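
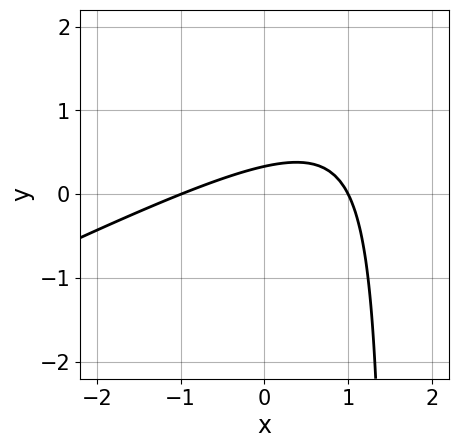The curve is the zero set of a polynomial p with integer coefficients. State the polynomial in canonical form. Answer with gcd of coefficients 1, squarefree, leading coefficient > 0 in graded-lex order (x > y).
x^2 - 2*x*y + 3*y - 1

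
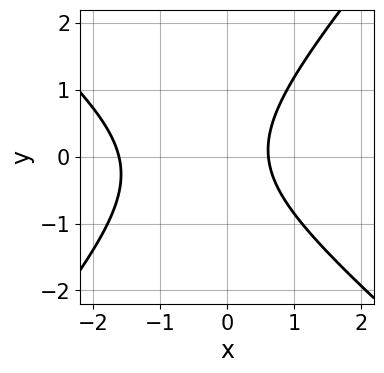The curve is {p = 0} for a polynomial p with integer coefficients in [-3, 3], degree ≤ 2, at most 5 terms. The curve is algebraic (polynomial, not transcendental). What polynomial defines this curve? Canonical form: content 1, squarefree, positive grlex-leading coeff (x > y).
First, the degree is 2 — no degree-1 curve has this shape.
Then, reading off the gridlines: the curve avoids every integer y-axis point in the box.
Finally, assembling these constraints gives the stated polynomial.

3*x^2 + x*y - 3*y^2 + 3*x - 3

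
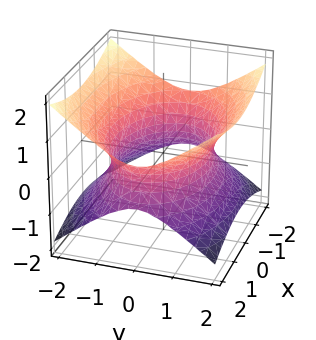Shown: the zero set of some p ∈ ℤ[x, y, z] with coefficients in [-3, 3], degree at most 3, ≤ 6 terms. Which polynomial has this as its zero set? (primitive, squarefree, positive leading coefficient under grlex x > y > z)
(a) The degree is 2 — one connected sheet with a waist; a quadric.
(b) Symmetries: mirror symmetry y ↦ −y ⇒ only even powers of y; the z ↦ −z reflection is a symmetry, so z appears only in even powers; the x ↦ −x reflection is a symmetry, so x appears only in even powers.
(c) Observable constraints: no z-intercept at any integer in the box.
(d) Matching integer coefficients to the picture gives p.

x^2 + 2*y^2 - 3*z^2 - 3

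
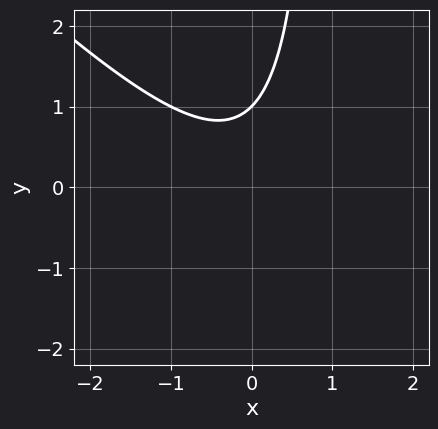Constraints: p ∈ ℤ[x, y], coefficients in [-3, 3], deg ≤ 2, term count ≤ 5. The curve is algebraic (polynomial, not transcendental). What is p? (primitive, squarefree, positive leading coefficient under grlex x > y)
x^2 + x*y - y + 1

First, the degree is 2 — the shape is more complex than any degree-1 curve.
Next, reading off the gridlines: no x-intercept at any integer in the box; it meets the y-axis at y = 1 (among the integer gridlines).
Finally, putting this together gives p.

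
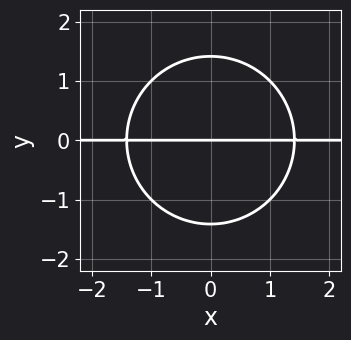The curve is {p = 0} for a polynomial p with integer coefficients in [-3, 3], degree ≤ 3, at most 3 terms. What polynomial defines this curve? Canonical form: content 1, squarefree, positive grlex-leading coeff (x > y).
x^2*y + y^3 - 2*y

First, degree: no degree-2 curve has this shape, so deg p = 3.
Next, symmetries: it's symmetric under x → −x, forcing even powers of x.
Then, observable constraints: it crosses the y-axis at the gridline y = 0; every point of the x-axis in the box is on the curve.
Finally, putting this together gives p.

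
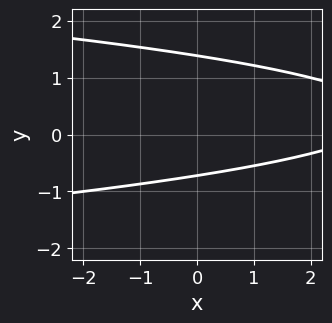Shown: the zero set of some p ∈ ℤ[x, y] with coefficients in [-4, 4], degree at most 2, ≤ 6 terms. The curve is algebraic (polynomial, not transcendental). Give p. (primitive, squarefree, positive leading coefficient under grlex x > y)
3*y^2 + x - 2*y - 3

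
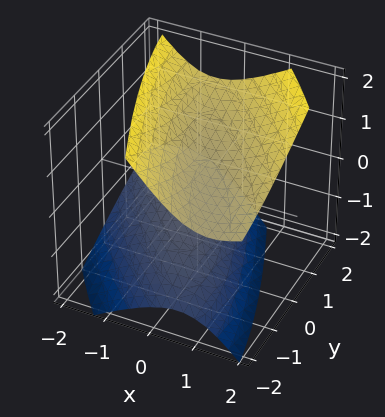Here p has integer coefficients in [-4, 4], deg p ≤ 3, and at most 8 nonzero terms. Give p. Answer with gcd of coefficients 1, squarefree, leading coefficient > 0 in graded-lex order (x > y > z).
3*x^2 + 3*x*y - 2*x*z + y^2 - 3*z^2 + 2

(a) The picture has 2 separate pieces.
(b) deg p = 2.
(c) Against the integer gridlines: it misses every integer gridline on the x-axis; it misses every integer gridline on the y-axis.
(d) Solving for integer coefficients yields p as stated.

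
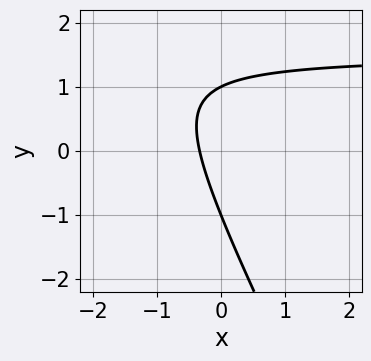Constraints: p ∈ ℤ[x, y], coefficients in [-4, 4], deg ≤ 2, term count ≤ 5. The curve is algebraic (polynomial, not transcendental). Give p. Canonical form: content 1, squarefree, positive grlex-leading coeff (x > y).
deg p = 2. The shape is more complex than any degree-1 curve.
From the axis intercepts and sections: the y-axis gridline crossings are at y ∈ {-1, 1}.
These observations pin down the coefficients.

2*x*y + y^2 - 3*x - 1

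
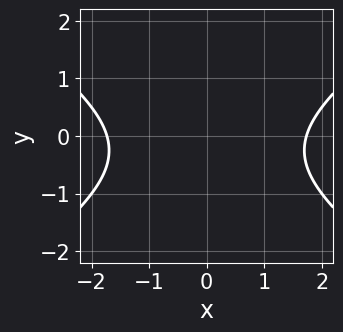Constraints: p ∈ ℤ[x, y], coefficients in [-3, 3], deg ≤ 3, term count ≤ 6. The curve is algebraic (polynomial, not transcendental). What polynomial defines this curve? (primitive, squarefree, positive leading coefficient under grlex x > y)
deg p = 2.
Symmetries: it's symmetric under x → −x, forcing even powers of x.
Against the integer gridlines: it misses every integer gridline on the y-axis.
The integer polynomial consistent with all of this is the stated p.

x^2 - 2*y^2 - y - 3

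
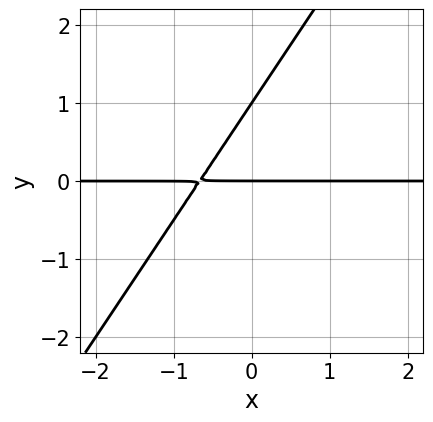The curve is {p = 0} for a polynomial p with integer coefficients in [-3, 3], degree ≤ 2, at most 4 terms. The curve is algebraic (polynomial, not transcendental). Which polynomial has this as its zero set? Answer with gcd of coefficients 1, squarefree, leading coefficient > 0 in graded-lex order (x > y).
3*x*y - 2*y^2 + 2*y

1. The degree is 2 — a generic line meets the curve in up to 2 points.
2. Reading off the gridlines: the y-axis gridline crossings are at y ∈ {0, 1}; the visible x-axis segment lies entirely on the curve.
3. Together with the visible shape, these determine p as stated.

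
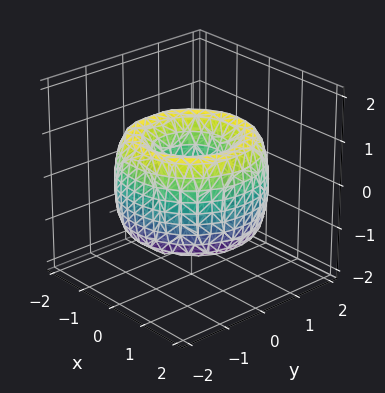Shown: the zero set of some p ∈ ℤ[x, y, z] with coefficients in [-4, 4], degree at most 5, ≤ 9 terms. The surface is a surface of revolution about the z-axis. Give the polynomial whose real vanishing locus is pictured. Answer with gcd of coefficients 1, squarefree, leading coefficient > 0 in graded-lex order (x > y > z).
x^4 + 2*x^2*y^2 + y^4 - 3*x^2 - 3*y^2 + z^2 + 1

(a) deg p = 4. No degree-3 surface has this shape.
(b) Symmetries: the surface is invariant under rotation about z: p = q(x² + y², z).
(c) From the visible intercepts: a circular section at z = 1 has radius exactly 1; it misses every integer gridline on the z-axis.
(d) Together with the visible shape, these determine p as stated.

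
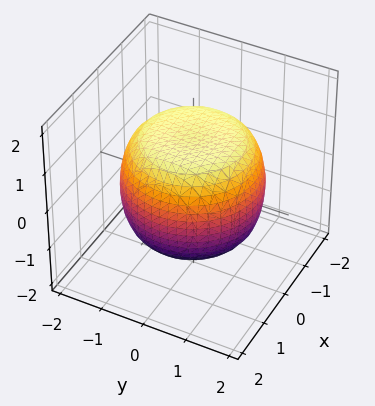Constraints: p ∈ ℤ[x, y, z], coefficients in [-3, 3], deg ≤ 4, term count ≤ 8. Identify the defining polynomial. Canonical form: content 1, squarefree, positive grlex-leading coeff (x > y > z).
x^4 + 2*x^2*y^2 + y^4 - x^2 - y^2 + 2*z^2 - 3

1. The degree is 4 — a generic line meets the surface in up to 4 points.
2. Symmetry: every cross-section ⟂ z is a circle, so x, y appear only via x² + y².
3. From the visible intercepts: a circular section at z = 1 has radius between 1 and 2.
4. Putting this together gives p.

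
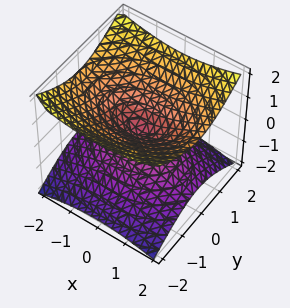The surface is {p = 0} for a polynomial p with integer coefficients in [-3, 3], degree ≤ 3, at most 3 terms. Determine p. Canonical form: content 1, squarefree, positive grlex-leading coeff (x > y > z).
(a) Degree: a double cone through the origin; a quadric, so deg p = 2.
(b) Symmetries: the y ↦ −y reflection is a symmetry, so y appears only in even powers; mirror symmetry x ↦ −x ⇒ only even powers of x; the z ↦ −z reflection is a symmetry, so z appears only in even powers.
(c) Observable constraints: one x-axis crossing is at x = 0; it crosses the y-axis at the gridline y = 0; one z-axis crossing is at z = 0.
(d) These observations pin down the coefficients.

x^2 + 2*y^2 - 3*z^2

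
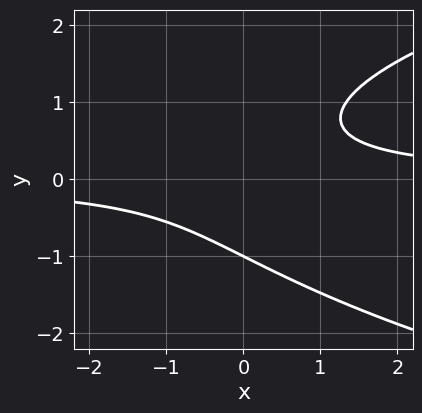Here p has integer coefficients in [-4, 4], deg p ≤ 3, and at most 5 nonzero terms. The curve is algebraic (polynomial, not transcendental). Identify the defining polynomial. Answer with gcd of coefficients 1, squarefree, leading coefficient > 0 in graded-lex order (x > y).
2*y^3 - 3*x*y + 2

deg p = 3. The shape is more complex than any degree-2 curve.
Against the integer gridlines: no x-intercept at any integer in the box; one y-axis crossing is at y = -1.
Solving for integer coefficients yields p as stated.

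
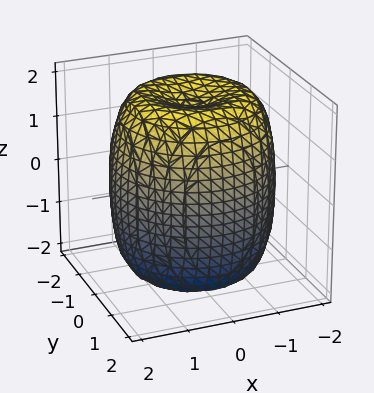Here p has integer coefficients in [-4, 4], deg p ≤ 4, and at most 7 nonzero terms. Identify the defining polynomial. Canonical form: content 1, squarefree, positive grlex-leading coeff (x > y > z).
First, degree: no degree-3 surface has this shape, so deg p = 4.
Next, symmetries: the z-axis is an axis of rotation, so x and y enter only as x² + y².
Next, checking where it meets the axes: a circular section at z = 2 has radius exactly 1.
Finally, together with the visible shape, these determine p as stated.

x^4 + 2*x^2*y^2 + y^4 - 2*x^2 - 2*y^2 + z^2 - 3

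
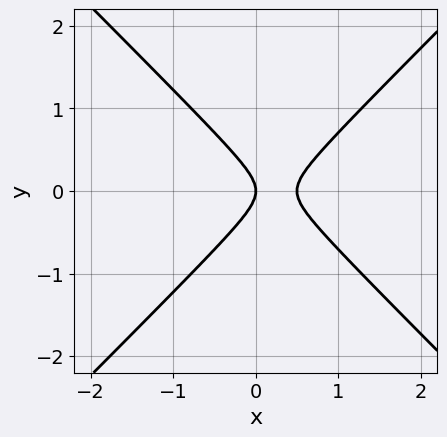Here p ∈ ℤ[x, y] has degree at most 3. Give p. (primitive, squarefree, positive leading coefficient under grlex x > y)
2*x^2 - 2*y^2 - x

The degree is 2 — no degree-1 curve has this shape.
Symmetries: it's symmetric under y → −y, forcing even powers of y.
Reading off the gridlines: one y-axis crossing is at y = 0; one x-axis crossing is at x = 0.
Putting this together gives p.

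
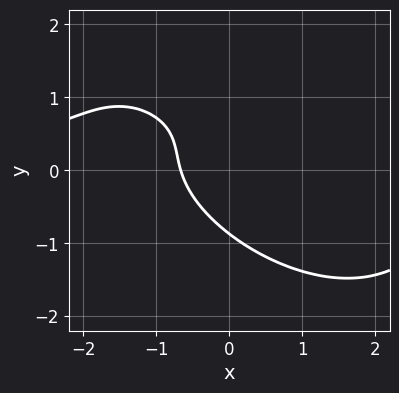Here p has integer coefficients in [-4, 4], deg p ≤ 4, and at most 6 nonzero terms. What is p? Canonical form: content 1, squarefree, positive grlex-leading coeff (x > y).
First, deg p = 3. No degree-2 curve has this shape.
Finally, matching integer coefficients to the picture gives p.

2*x^2*y + 3*x*y^2 + 3*y^3 + 3*x + 2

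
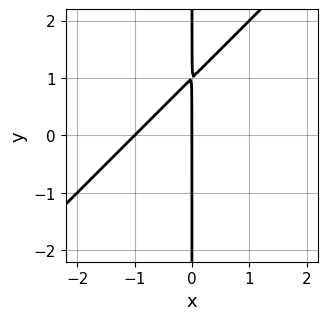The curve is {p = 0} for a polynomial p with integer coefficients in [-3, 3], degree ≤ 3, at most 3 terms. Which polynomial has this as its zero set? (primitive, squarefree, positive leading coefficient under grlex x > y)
1. Degree: no degree-1 curve has this shape, so deg p = 2.
2. Observable constraints: every point of the y-axis in the box is on the curve; among the integer gridlines, it crosses the x-axis at x ∈ {-1, 0}.
3. Putting this together gives p.

x^2 - x*y + x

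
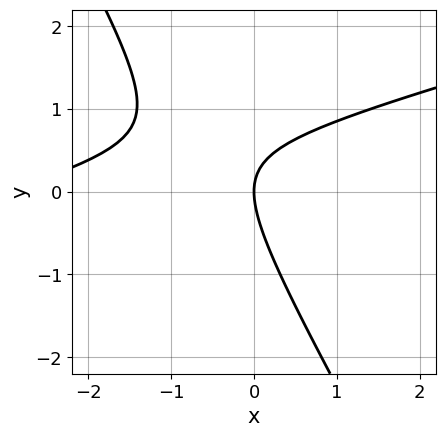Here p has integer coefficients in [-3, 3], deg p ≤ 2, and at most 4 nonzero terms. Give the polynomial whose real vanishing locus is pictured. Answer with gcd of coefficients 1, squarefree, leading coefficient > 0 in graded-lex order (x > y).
(a) deg p = 2.
(b) Checking where it meets the axes: it meets the x-axis at x = 0 (among the integer gridlines); it crosses the y-axis at the gridline y = 0.
(c) These observations pin down the coefficients.

x^2 - 3*x*y - 2*y^2 + 3*x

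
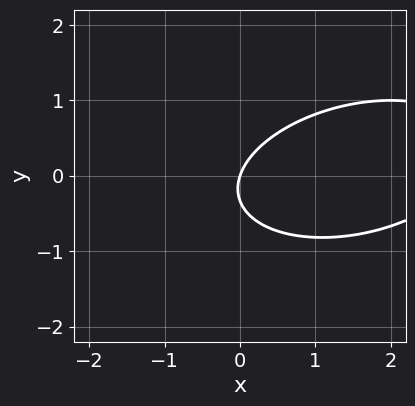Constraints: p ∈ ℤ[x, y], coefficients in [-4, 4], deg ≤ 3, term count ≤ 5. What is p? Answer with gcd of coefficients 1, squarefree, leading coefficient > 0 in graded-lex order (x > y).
The degree is 2 — a generic line meets the curve in up to 2 points.
Reading off the gridlines: it meets the x-axis at x = 0 (among the integer gridlines); one y-axis crossing is at y = 0.
Together with the visible shape, these determine p as stated.

x^2 - x*y + 3*y^2 - 3*x + y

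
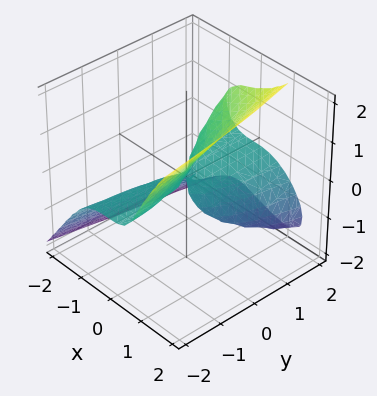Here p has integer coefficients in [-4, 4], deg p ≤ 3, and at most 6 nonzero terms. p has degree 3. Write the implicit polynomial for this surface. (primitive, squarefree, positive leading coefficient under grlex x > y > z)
Degree: the shape is more complex than any degree-2 surface, so deg p = 3.
From the visible intercepts: the visible y-axis segment lies entirely on the surface; it crosses the x-axis at the gridline x = 0; one z-axis crossing is at z = 0.
Together with the visible shape, these determine p as stated.

2*x^3 + x^2*z - 2*z^3 + 2*x*z + 2*y*z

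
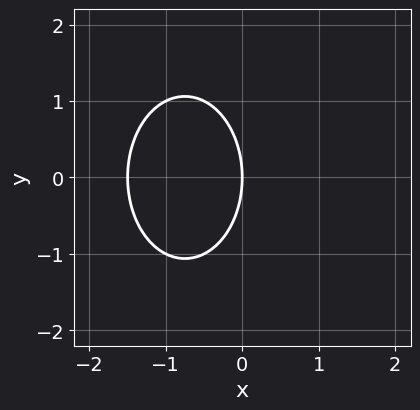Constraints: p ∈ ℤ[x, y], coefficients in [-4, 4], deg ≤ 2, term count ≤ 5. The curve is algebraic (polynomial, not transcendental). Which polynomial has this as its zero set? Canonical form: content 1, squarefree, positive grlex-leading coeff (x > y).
2*x^2 + y^2 + 3*x

First, degree: the shape is more complex than any degree-1 curve, so deg p = 2.
Next, symmetries: mirror symmetry y ↦ −y ⇒ only even powers of y.
Next, from the visible intercepts: it meets the x-axis at x = 0 (among the integer gridlines); it meets the y-axis at y = 0 (among the integer gridlines).
Finally, assembling these constraints gives the stated polynomial.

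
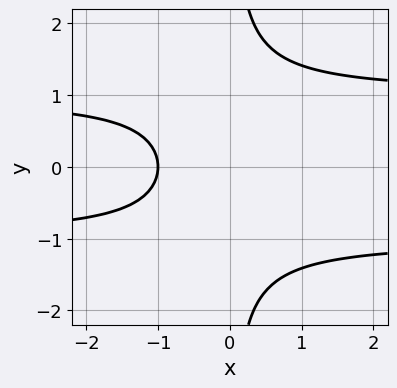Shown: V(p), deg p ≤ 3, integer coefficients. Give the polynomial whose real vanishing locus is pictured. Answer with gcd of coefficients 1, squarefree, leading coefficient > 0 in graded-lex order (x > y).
(a) Degree: the shape is more complex than any degree-2 curve, so deg p = 3.
(b) Symmetries: it's symmetric under y → −y, forcing even powers of y.
(c) Observable constraints: it meets the x-axis at x = -1 (among the integer gridlines); it misses every integer gridline on the y-axis.
(d) Putting this together gives p.

x*y^2 - x - 1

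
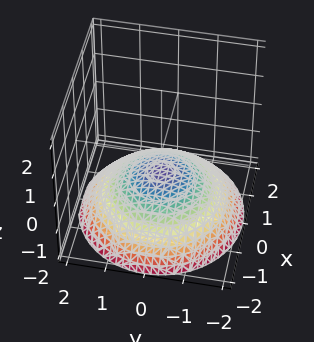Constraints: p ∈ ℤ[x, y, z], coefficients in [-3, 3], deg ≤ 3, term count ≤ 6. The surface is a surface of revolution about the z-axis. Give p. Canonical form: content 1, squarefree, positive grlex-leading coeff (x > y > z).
x^2 + y^2 + 3*z + 2

1. deg p = 2. A generic line meets the surface in up to 2 points.
2. Symmetries: rotational symmetry about the z-axis ⇒ p depends on x, y only through x² + y².
3. Reading off the gridlines: it misses every integer gridline on the y-axis; a circular section at z = -1 has radius exactly 1; the surface avoids every integer x-axis point in the box.
4. Matching integer coefficients to the picture gives p.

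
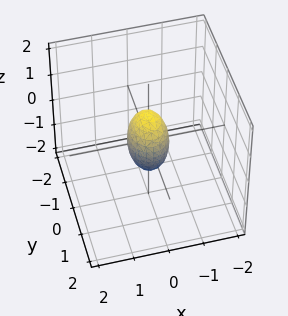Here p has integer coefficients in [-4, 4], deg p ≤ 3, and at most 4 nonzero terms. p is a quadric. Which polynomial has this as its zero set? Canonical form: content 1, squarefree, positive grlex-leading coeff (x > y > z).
The degree is 2 — a closed, bounded, convex surface; a quadric.
Symmetries: mirror symmetry z ↦ −z ⇒ only even powers of z; mirror symmetry y ↦ −y ⇒ only even powers of y; the x ↦ −x reflection is a symmetry, so x appears only in even powers.
From the visible intercepts: among the integer gridlines, it crosses the z-axis at z ∈ {-1, 1}.
Assembling these constraints gives the stated polynomial.

3*x^2 + 2*y^2 + z^2 - 1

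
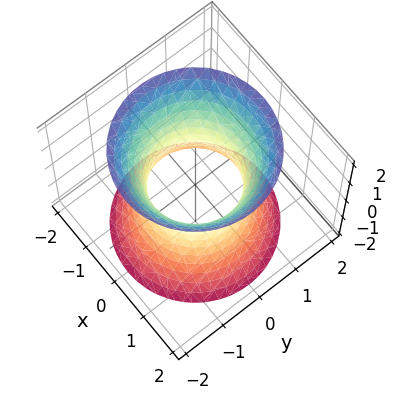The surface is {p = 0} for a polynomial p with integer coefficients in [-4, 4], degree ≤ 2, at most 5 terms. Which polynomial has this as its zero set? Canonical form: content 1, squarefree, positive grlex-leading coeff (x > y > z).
First, the degree is 2 — one connected sheet with a waist; a quadric.
Next, symmetries: every cross-section ⟂ z is a circle, so x, y appear only via x² + y²; mirror symmetry z ↦ −z ⇒ only even powers of z.
Then, reading off the gridlines: the x-axis gridline crossings are at x ∈ {-1, 1}; it misses every integer gridline on the z-axis; the y-axis gridline crossings are at y ∈ {-1, 1}; a circular section at z = -2 has radius between 1 and 2.
Finally, together with the visible shape, these determine p as stated.

2*x^2 + 2*y^2 - z^2 - 2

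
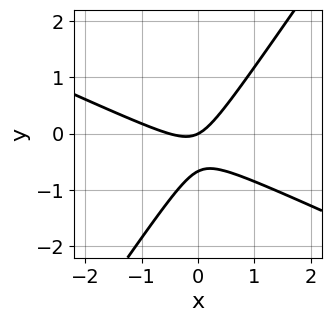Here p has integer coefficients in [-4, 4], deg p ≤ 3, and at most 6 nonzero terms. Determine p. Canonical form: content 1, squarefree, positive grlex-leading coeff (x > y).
2*x^2 + 3*x*y - 3*y^2 + x - 2*y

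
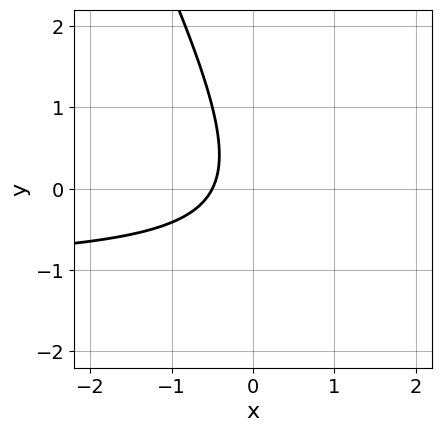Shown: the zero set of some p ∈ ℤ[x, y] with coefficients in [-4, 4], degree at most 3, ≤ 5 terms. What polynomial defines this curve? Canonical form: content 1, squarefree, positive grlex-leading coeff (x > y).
2*x*y + y^2 + 2*x + 1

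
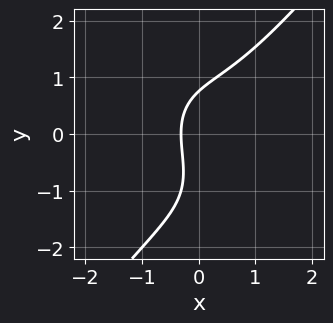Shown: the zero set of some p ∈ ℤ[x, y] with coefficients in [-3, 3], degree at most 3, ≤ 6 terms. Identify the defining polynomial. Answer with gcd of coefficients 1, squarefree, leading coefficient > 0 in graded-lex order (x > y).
2*x^3 - y^3 - y^2 + 3*x + 1

(a) Degree: a generic line meets the curve in up to 3 points, so deg p = 3.
(b) The integer polynomial consistent with all of this is the stated p.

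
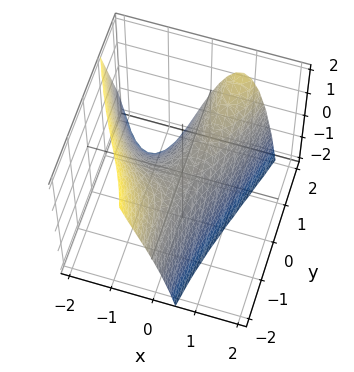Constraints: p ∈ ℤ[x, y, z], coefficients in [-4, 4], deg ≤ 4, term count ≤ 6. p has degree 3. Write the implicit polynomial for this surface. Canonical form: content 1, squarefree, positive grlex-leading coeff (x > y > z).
2*x^3 + 2*x^2 - 3*x*y + 2*z

(a) deg p = 3.
(b) Against the integer gridlines: every point of the y-axis in the box is on the surface; the x-axis gridline crossings are at x ∈ {-1, 0}; one z-axis crossing is at z = 0.
(c) Fitting integer coefficients to these (and the overall shape) gives p.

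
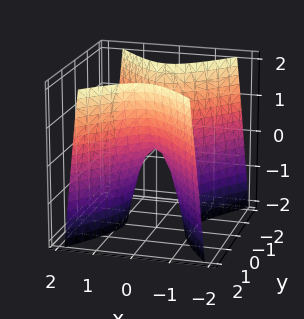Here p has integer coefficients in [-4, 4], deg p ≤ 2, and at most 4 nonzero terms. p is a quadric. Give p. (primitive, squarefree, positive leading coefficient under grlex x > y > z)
3*x^2 - 2*y^2 + z

1. deg p = 2.
2. Symmetries: it's symmetric under x → −x, forcing even powers of x; mirror symmetry y ↦ −y ⇒ only even powers of y.
3. Reading off the gridlines: it meets the z-axis at z = 0 (among the integer gridlines); it crosses the y-axis at the gridline y = 0.
4. Together with the visible shape, these determine p as stated.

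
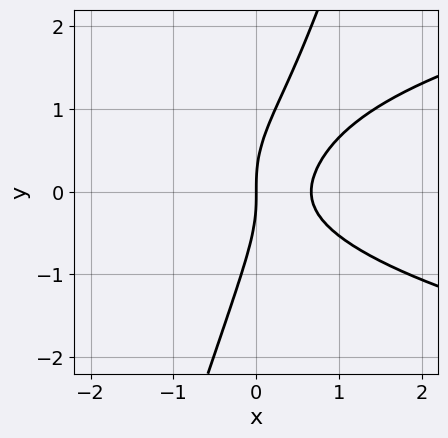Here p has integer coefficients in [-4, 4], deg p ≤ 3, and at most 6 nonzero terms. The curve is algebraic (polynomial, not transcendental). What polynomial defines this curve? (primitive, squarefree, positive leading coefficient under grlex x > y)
3*x*y^2 - y^3 - 3*x^2 + 2*x

1. Degree: a generic line meets the curve in up to 3 points, so deg p = 3.
2. Reading off the gridlines: it crosses the y-axis at the gridline y = 0; it meets the x-axis at x = 0 (among the integer gridlines).
3. Fitting integer coefficients to these (and the overall shape) gives p.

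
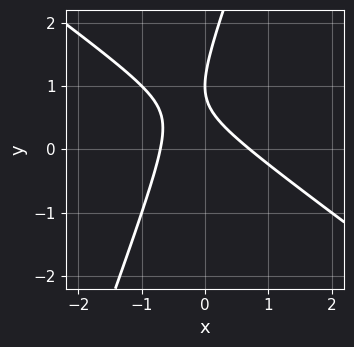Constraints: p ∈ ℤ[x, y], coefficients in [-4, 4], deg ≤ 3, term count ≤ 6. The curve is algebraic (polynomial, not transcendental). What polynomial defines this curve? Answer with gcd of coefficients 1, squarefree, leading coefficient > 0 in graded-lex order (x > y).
(a) deg p = 2.
(b) Checking where it meets the axes: it crosses the y-axis at the gridline y = 1.
(c) Together with the visible shape, these determine p as stated.

2*x^2 + 2*x*y - y^2 + 2*y - 1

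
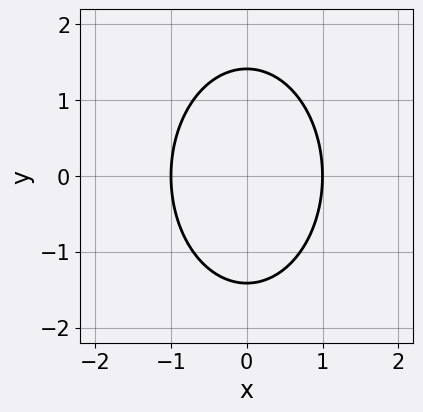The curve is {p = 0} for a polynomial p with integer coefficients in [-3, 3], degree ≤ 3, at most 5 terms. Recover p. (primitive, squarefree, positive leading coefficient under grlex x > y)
First, deg p = 2. The shape is more complex than any degree-1 curve.
Then, symmetries: mirror symmetry x ↦ −x ⇒ only even powers of x; it's symmetric under y → −y, forcing even powers of y.
Next, from the axis intercepts and sections: among the integer gridlines, it crosses the x-axis at x ∈ {-1, 1}.
Finally, assembling these constraints gives the stated polynomial.

2*x^2 + y^2 - 2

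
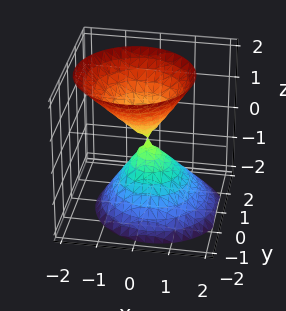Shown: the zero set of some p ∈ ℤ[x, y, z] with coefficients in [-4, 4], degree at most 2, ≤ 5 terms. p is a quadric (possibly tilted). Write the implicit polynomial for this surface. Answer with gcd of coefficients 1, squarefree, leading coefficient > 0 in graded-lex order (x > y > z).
3*x^2 + x*z + 3*y^2 - 2*z^2

(a) There are 2 components. They look like related sheets of one shape, so recover p as a whole.
(b) The degree is 2 — the shape is more complex than any degree-1 surface.
(c) Observable constraints: one x-axis crossing is at x = 0; it crosses the y-axis at the gridline y = 0.
(d) These observations pin down the coefficients.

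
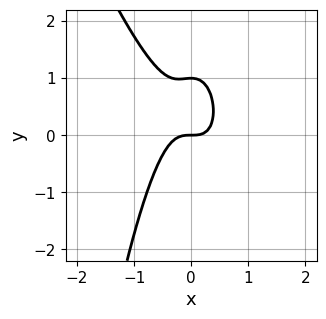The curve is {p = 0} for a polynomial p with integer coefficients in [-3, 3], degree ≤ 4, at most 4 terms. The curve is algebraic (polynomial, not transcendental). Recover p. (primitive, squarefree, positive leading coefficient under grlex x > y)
deg p = 3. No degree-2 curve has this shape.
Checking where it meets the axes: it crosses the x-axis at the gridline x = 0; among the integer gridlines, it crosses the y-axis at y ∈ {0, 1}.
Assembling these constraints gives the stated polynomial.

3*x^3 + x^2*y + y^2 - y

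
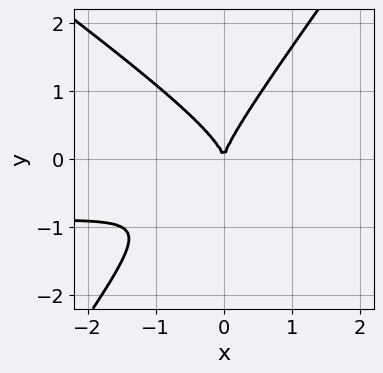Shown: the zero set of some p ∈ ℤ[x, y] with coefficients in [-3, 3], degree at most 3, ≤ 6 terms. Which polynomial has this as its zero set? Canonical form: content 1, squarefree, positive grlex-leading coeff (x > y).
Degree: a generic line meets the curve in up to 3 points, so deg p = 3.
Reading off the gridlines: it crosses the y-axis at the gridline y = 0; it crosses the x-axis at the gridline x = 0.
These observations pin down the coefficients.

3*x^2*y + 2*x*y^2 - 3*y^3 + 3*x^2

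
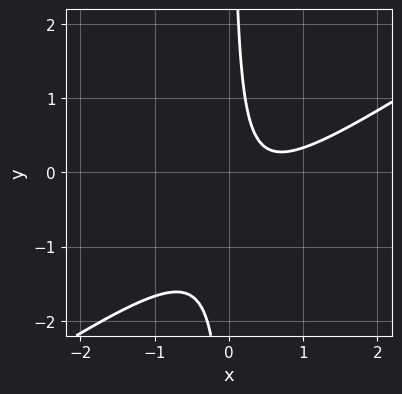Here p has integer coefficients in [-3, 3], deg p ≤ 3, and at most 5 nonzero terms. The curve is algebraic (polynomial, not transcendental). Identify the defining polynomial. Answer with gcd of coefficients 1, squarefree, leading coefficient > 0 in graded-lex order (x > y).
2*x^2 - 3*x*y - 2*x + 1

1. deg p = 2. A generic line meets the curve in up to 2 points.
2. Reading off the gridlines: it misses every integer gridline on the x-axis; the curve avoids every integer y-axis point in the box.
3. These observations pin down the coefficients.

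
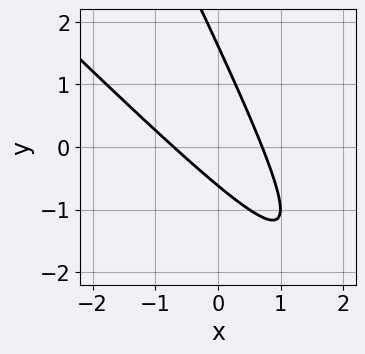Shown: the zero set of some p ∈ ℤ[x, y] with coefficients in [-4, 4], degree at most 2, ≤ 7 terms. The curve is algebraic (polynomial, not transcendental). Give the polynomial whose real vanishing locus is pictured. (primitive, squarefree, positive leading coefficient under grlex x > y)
2*x^2 + 3*x*y + y^2 - y - 1

(a) Degree: a generic line meets the curve in up to 2 points, so deg p = 2.
(b) The integer polynomial consistent with all of this is the stated p.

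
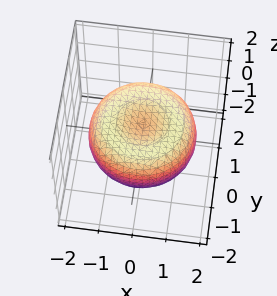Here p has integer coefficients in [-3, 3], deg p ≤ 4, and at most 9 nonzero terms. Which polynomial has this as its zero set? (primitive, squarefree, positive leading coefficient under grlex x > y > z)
x^4 + 2*x^2*y^2 + y^4 - 2*x^2 - 2*y^2 + 3*z^2 - 1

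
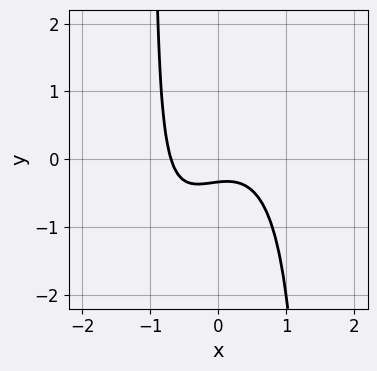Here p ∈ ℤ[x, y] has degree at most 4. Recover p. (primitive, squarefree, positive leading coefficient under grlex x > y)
3*x^3 - 2*x^2*y + x*y + 3*y + 1

1. The degree is 3 — a generic line meets the curve in up to 3 points.
2. Solving for integer coefficients yields p as stated.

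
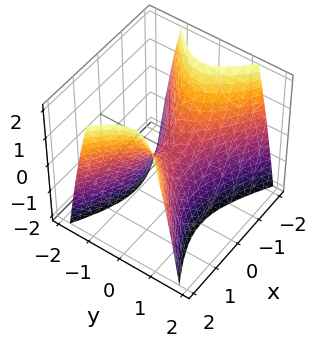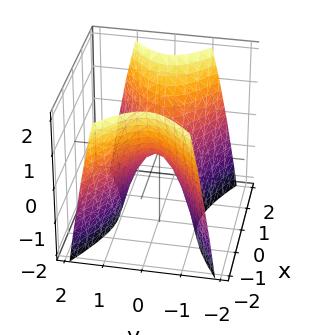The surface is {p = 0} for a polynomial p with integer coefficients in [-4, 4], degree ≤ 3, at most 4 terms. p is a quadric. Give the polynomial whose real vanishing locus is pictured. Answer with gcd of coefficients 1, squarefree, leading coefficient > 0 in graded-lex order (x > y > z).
x^2 - 2*y^2 - z

(a) deg p = 2.
(b) Symmetries: mirror symmetry x ↦ −x ⇒ only even powers of x; the y ↦ −y reflection is a symmetry, so y appears only in even powers.
(c) From the visible intercepts: it meets the x-axis at x = 0 (among the integer gridlines); it meets the y-axis at y = 0 (among the integer gridlines); it meets the z-axis at z = 0 (among the integer gridlines).
(d) Assembling these constraints gives the stated polynomial.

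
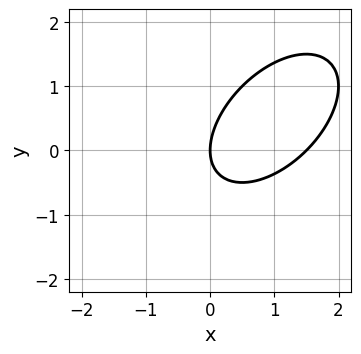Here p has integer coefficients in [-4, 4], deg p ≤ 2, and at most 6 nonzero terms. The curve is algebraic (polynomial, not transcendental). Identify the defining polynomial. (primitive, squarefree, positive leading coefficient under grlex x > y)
2*x^2 - 2*x*y + 2*y^2 - 3*x

First, degree: a generic line meets the curve in up to 2 points, so deg p = 2.
Next, against the integer gridlines: it crosses the y-axis at the gridline y = 0; one x-axis crossing is at x = 0.
Finally, solving for integer coefficients yields p as stated.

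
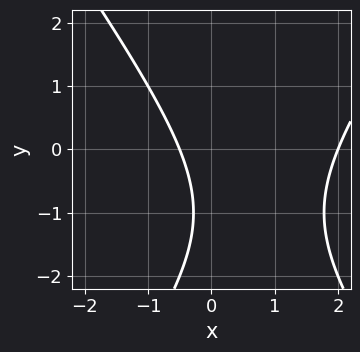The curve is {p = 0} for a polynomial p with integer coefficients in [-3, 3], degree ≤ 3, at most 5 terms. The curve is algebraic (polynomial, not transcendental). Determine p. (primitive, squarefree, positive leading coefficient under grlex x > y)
First, the degree is 2 — the shape is more complex than any degree-1 curve.
Next, checking where it meets the axes: it crosses the x-axis at the gridline x = 2; no y-intercept at any integer in the box.
Finally, assembling these constraints gives the stated polynomial.

2*x^2 - y^2 - 3*x - 2*y - 2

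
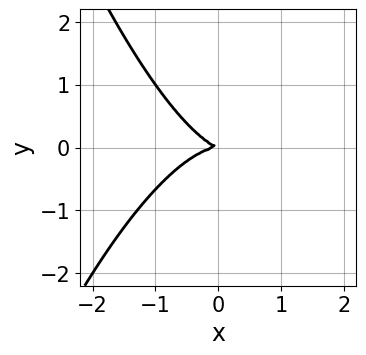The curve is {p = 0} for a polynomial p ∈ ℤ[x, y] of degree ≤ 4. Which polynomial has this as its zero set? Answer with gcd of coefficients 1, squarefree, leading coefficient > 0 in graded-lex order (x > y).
1. The degree is 3 — a generic line meets the curve in up to 3 points.
2. Against the integer gridlines: it meets the x-axis at x = 0 (among the integer gridlines); one y-axis crossing is at y = 0.
3. The integer polynomial consistent with all of this is the stated p.

2*x^3 + x*y + 3*y^2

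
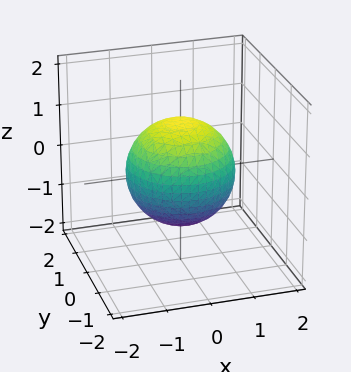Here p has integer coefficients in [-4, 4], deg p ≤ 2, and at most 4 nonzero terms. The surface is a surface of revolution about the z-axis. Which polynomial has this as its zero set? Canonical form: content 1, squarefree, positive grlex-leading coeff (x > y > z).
2*x^2 + 2*y^2 + 2*z^2 - 3

Degree: a generic line meets the surface in up to 2 points, so deg p = 2.
By symmetry, every cross-section ⟂ z is a circle, so x, y appear only via x² + y².
Reading off the gridlines: a circular section at z = 0 has radius between 1 and 2.
The integer polynomial consistent with all of this is the stated p.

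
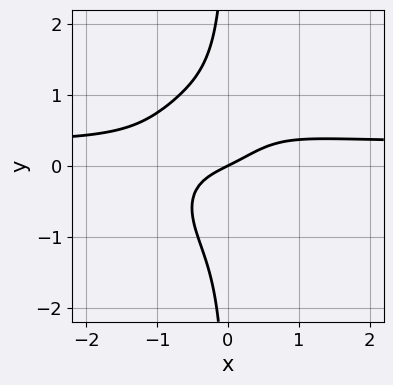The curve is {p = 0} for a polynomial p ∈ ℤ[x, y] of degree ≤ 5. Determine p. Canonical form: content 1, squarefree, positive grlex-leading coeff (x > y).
3*x^3*y + 3*x*y^3 - x^3 - x + 2*y

The degree is 4 — a generic line meets the curve in up to 4 points.
From the visible intercepts: it meets the x-axis at x = 0 (among the integer gridlines); one y-axis crossing is at y = 0.
Together with the visible shape, these determine p as stated.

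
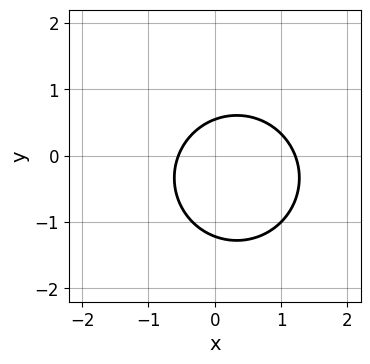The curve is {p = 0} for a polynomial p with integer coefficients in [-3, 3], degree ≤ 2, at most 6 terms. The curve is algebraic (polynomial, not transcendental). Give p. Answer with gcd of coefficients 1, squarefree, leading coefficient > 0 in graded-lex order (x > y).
First, the degree is 2 — a generic line meets the curve in up to 2 points.
Finally, matching integer coefficients to the picture gives p.

3*x^2 + 3*y^2 - 2*x + 2*y - 2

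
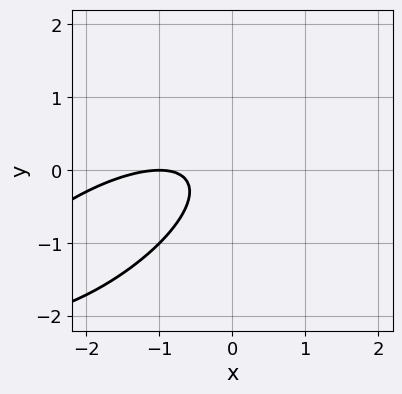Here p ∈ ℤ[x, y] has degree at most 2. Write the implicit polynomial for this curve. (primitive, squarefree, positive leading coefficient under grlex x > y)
deg p = 2.
Observable constraints: no y-intercept at any integer in the box; it crosses the x-axis at the gridline x = -1.
Solving for integer coefficients yields p as stated.

x^2 - 2*x*y + 2*y^2 + 2*x + 1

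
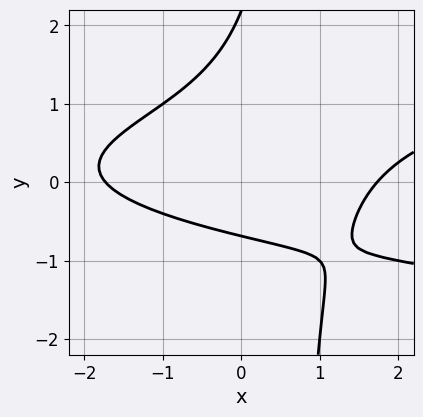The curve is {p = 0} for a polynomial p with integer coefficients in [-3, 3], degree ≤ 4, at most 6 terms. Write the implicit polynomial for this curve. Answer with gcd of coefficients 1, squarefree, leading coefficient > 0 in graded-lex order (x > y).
3*x*y^2 - x^2 - 2*y^2 + 3*y + 3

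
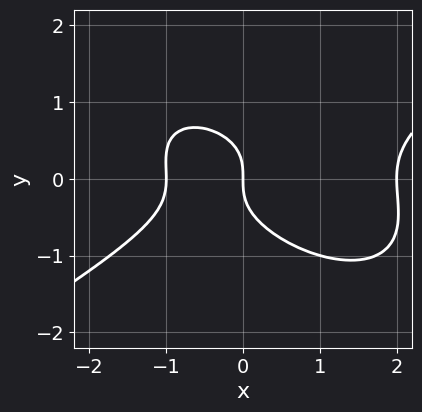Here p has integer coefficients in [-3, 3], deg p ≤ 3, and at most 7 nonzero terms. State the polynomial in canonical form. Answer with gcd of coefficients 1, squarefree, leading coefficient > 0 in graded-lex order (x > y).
First, the degree is 3 — no degree-2 curve has this shape.
Next, checking where it meets the axes: one y-axis crossing is at y = 0; among the integer gridlines, it crosses the x-axis at x ∈ {-1, 0, 2}.
Finally, matching integer coefficients to the picture gives p.

x^3 - x*y^2 - 3*y^3 - x^2 - 2*x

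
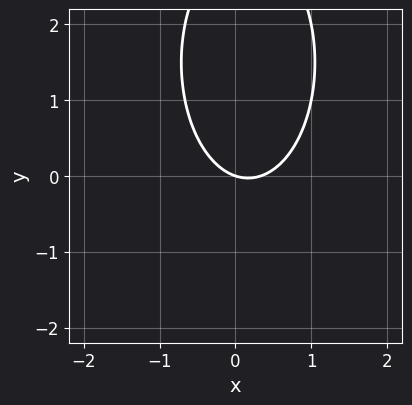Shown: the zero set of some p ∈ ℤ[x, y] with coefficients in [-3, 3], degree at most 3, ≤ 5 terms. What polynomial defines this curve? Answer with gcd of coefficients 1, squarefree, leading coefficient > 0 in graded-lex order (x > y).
(a) The degree is 2 — a generic line meets the curve in up to 2 points.
(b) Checking where it meets the axes: it crosses the y-axis at the gridline y = 0; it meets the x-axis at x = 0 (among the integer gridlines).
(c) Together with the visible shape, these determine p as stated.

3*x^2 + y^2 - x - 3*y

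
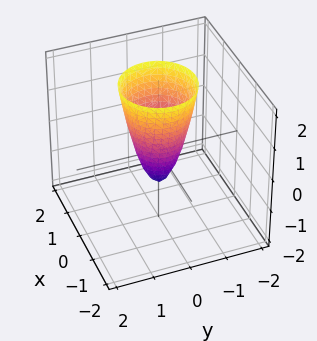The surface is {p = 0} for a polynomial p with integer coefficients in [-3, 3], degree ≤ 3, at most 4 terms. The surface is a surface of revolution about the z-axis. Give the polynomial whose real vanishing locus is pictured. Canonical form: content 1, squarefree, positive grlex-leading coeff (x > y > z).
(a) Degree: a generic line meets the surface in up to 2 points, so deg p = 2.
(b) Symmetries: rotational symmetry about the z-axis ⇒ p depends on x, y only through x² + y².
(c) Observable constraints: a circular section at z = 1 has radius between 0 and 1; it meets the z-axis at z = -1 (among the integer gridlines).
(d) Together with the visible shape, these determine p as stated.

3*x^2 + 3*y^2 - z - 1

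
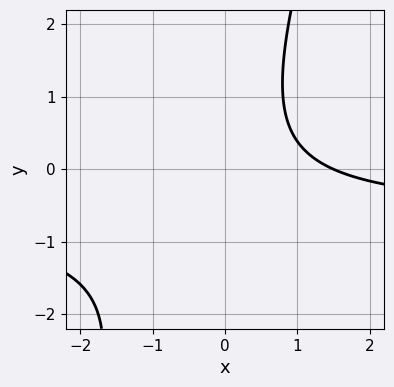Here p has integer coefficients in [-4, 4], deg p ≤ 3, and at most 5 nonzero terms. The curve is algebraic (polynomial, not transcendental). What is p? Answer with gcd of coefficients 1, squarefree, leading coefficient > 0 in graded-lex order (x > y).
First, degree: the shape is more complex than any degree-1 curve, so deg p = 2.
Next, from the axis intercepts and sections: it misses every integer gridline on the y-axis.
Finally, solving for integer coefficients yields p as stated.

3*x*y - y^2 + 2*x - 3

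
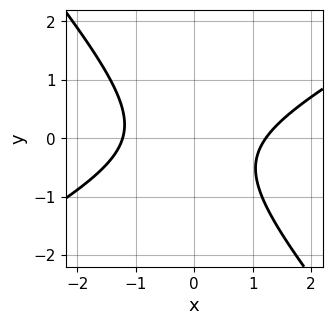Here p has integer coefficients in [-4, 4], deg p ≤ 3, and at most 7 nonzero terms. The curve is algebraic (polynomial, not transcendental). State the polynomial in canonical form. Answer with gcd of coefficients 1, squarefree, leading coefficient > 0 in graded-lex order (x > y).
1. deg p = 2.
2. Against the integer gridlines: no y-intercept at any integer in the box.
3. Assembling these constraints gives the stated polynomial.

2*x^2 - 2*x*y - 3*y^2 - y - 3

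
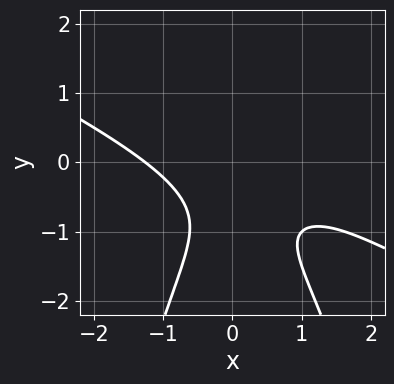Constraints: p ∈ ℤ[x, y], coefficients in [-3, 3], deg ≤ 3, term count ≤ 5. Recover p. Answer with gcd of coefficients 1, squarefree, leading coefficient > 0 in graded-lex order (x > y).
First, deg p = 3.
Then, observable constraints: it misses every integer gridline on the y-axis.
Finally, fitting integer coefficients to these (and the overall shape) gives p.

x^3 + 2*x^2*y + 2*y^2 + 3*y + 2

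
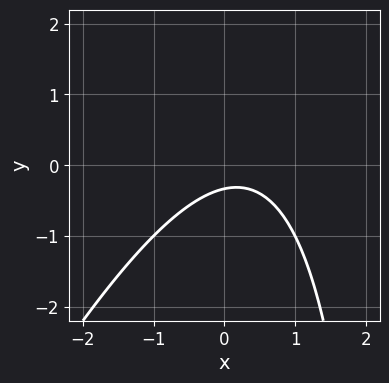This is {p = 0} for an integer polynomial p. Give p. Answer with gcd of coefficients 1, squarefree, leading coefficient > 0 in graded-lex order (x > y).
2*x^2 - x*y - x + 3*y + 1

(a) deg p = 2. No degree-1 curve has this shape.
(b) From the visible intercepts: the curve avoids every integer x-axis point in the box.
(c) These observations pin down the coefficients.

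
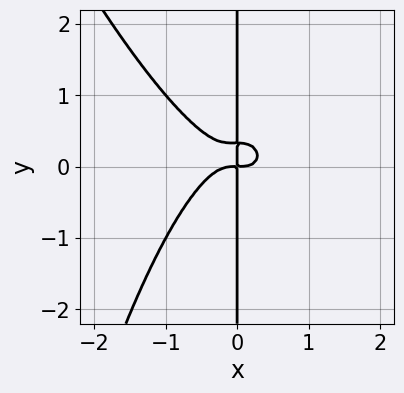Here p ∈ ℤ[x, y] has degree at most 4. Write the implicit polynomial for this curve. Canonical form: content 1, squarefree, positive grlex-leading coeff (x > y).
3*x^4 + x^3*y + 3*x*y^2 - x*y

(a) deg p = 4. The shape is more complex than any degree-3 curve.
(b) From the visible intercepts: every point of the y-axis in the box is on the curve.
(c) Solving for integer coefficients yields p as stated.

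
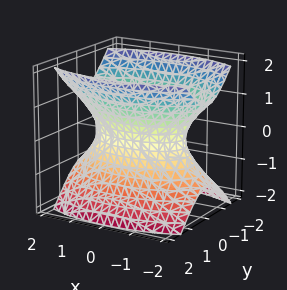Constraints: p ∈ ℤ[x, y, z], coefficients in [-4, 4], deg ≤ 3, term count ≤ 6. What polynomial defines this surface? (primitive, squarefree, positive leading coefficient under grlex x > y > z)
x^2 + 3*y^2 - 2*z^2 - 2

Degree: one connected sheet with a waist; a quadric, so deg p = 2.
Symmetries: it's symmetric under y → −y, forcing even powers of y; it's symmetric under z → −z, forcing even powers of z; it's symmetric under x → −x, forcing even powers of x.
Reading off the gridlines: the surface avoids every integer z-axis point in the box.
Fitting integer coefficients to these (and the overall shape) gives p.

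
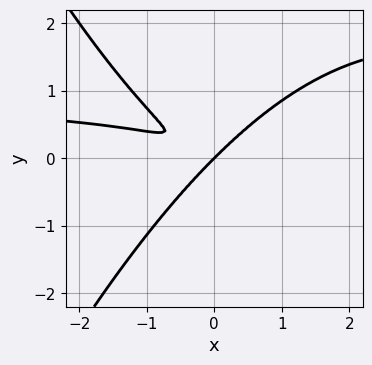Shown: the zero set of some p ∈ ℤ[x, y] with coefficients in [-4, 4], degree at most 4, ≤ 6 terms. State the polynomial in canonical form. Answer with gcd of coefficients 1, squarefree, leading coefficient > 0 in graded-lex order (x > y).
(a) Degree: no degree-3 curve has this shape, so deg p = 4.
(b) Observable constraints: it crosses the x-axis at the gridline x = 0; it meets the y-axis at y = 0 (among the integer gridlines).
(c) These observations pin down the coefficients.

x^3*y - x^3 - 2*x^2*y + 3*y^3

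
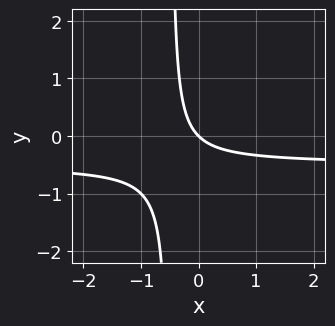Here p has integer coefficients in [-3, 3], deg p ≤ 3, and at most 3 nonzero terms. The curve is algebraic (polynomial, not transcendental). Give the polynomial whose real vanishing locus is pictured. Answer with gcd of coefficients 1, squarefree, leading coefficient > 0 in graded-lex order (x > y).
2*x*y + x + y

First, deg p = 2. A generic line meets the curve in up to 2 points.
Next, reading off the gridlines: it meets the y-axis at y = 0 (among the integer gridlines); it meets the x-axis at x = 0 (among the integer gridlines).
Finally, solving for integer coefficients yields p as stated.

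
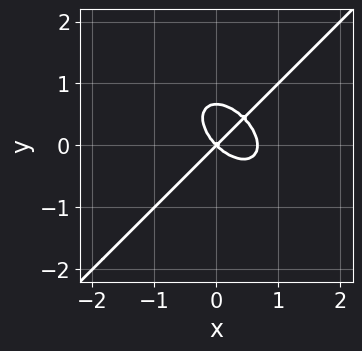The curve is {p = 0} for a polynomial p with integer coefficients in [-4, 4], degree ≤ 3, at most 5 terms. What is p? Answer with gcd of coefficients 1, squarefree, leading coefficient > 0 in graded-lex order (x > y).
3*x^3 - 3*y^3 - 2*x^2 + 2*y^2

1. Degree: the shape is more complex than any degree-2 curve, so deg p = 3.
2. From the visible intercepts: it crosses the y-axis at the gridline y = 0; it crosses the x-axis at the gridline x = 0.
3. Together with the visible shape, these determine p as stated.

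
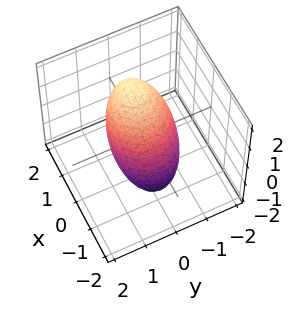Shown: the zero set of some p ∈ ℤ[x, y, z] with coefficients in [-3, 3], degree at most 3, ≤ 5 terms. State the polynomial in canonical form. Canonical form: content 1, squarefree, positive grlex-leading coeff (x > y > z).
3*x^2 - 3*x*z + 3*y^2 + 2*z^2 - 3

Degree: no degree-1 surface has this shape, so deg p = 2.
From the axis intercepts and sections: the y-axis gridline crossings are at y ∈ {-1, 1}; the x-axis gridline crossings are at x ∈ {-1, 1}.
Putting this together gives p.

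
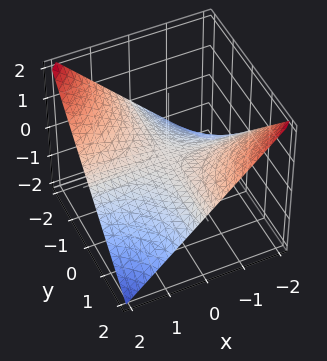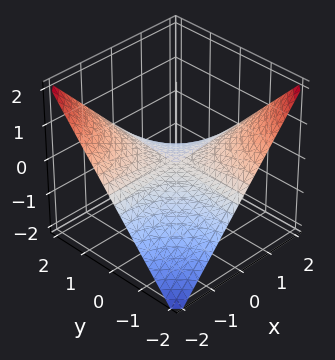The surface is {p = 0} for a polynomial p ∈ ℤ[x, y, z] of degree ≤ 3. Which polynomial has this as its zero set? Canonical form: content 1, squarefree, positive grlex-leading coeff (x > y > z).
x*y + 2*z

1. Degree: a hyperbolic paraboloid; a quadric, so deg p = 2.
2. From the axis intercepts and sections: the visible y-axis segment lies entirely on the surface; every point of the x-axis in the box is on the surface; it crosses the z-axis at the gridline z = 0.
3. These observations pin down the coefficients.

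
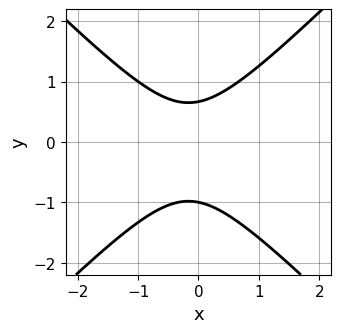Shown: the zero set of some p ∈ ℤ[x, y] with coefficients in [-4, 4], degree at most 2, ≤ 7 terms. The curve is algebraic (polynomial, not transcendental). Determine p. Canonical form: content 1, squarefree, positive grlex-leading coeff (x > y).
First, degree: the shape is more complex than any degree-1 curve, so deg p = 2.
Then, reading off the gridlines: the curve avoids every integer x-axis point in the box; it crosses the y-axis at the gridline y = -1.
Finally, putting this together gives p.

3*x^2 - 3*y^2 + x - y + 2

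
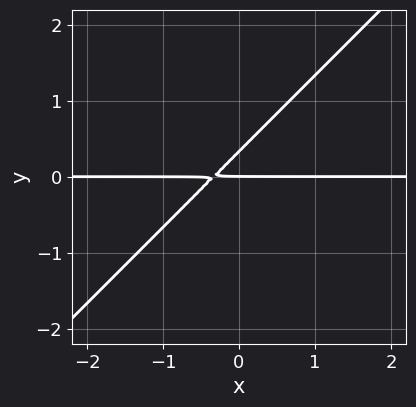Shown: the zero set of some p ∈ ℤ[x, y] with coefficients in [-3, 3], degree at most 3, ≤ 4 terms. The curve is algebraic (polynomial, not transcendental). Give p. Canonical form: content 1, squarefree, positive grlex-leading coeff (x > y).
3*x*y - 3*y^2 + y

First, the degree is 2 — a generic line meets the curve in up to 2 points.
Then, observable constraints: it crosses the y-axis at the gridline y = 0; every point of the x-axis in the box is on the curve.
Finally, the integer polynomial consistent with all of this is the stated p.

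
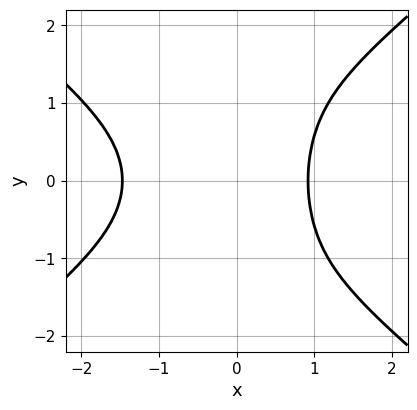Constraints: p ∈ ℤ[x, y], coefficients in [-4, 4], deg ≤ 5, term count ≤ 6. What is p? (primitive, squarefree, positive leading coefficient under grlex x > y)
2*x^4 - 3*x^2*y^2 + 2*x^3 - 3

(a) Degree: a generic line meets the curve in up to 4 points, so deg p = 4.
(b) Symmetries: it's symmetric under y → −y, forcing even powers of y.
(c) From the visible intercepts: it misses every integer gridline on the y-axis.
(d) Matching integer coefficients to the picture gives p.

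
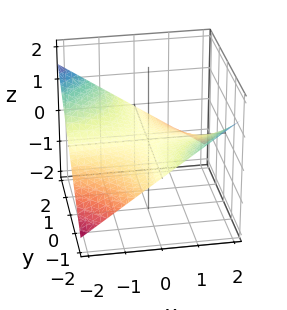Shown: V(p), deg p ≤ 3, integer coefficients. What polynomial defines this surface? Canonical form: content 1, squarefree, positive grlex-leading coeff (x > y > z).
x*y + 3*z

1. Degree: a saddle surface; a quadric, so deg p = 2.
2. From the visible intercepts: the visible y-axis segment lies entirely on the surface; every point of the x-axis in the box is on the surface; it meets the z-axis at z = 0 (among the integer gridlines).
3. These observations pin down the coefficients.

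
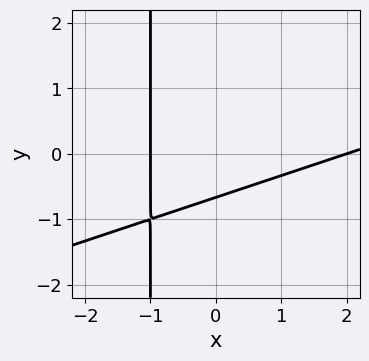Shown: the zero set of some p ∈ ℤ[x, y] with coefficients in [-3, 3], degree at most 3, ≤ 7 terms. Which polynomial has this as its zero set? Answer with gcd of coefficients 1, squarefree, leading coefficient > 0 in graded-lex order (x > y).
x^2 - 3*x*y - x - 3*y - 2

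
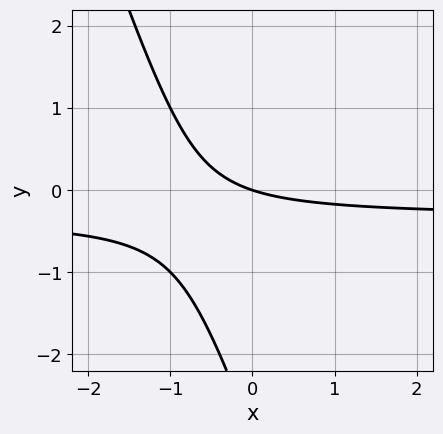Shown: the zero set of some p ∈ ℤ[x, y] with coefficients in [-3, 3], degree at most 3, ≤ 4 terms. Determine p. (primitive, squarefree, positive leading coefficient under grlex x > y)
First, degree: the shape is more complex than any degree-1 curve, so deg p = 2.
Next, from the axis intercepts and sections: it meets the y-axis at y = 0 (among the integer gridlines); it meets the x-axis at x = 0 (among the integer gridlines).
Finally, matching integer coefficients to the picture gives p.

3*x*y + y^2 + x + 3*y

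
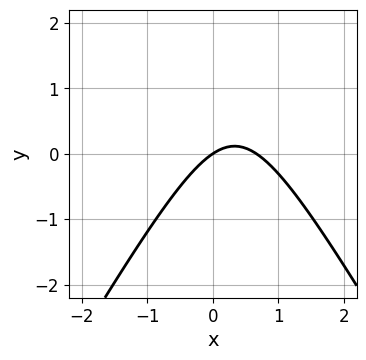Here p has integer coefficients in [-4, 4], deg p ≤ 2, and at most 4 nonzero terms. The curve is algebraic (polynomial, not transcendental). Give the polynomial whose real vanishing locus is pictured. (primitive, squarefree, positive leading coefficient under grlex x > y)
(a) The degree is 2 — the shape is more complex than any degree-1 curve.
(b) Observable constraints: it meets the y-axis at y = 0 (among the integer gridlines); one x-axis crossing is at x = 0.
(c) Fitting integer coefficients to these (and the overall shape) gives p.

3*x^2 - y^2 - 2*x + 3*y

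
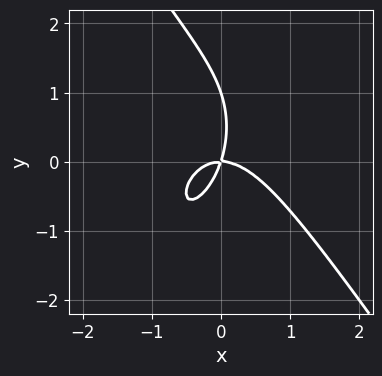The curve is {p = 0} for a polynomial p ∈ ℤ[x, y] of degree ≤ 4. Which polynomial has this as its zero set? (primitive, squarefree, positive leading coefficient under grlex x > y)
1. The degree is 3 — a generic line meets the curve in up to 3 points.
2. Against the integer gridlines: it crosses the x-axis at the gridline x = 0; among the integer gridlines, it crosses the y-axis at y ∈ {0, 1}.
3. These observations pin down the coefficients.

3*x^3 + y^3 + 3*x*y - y^2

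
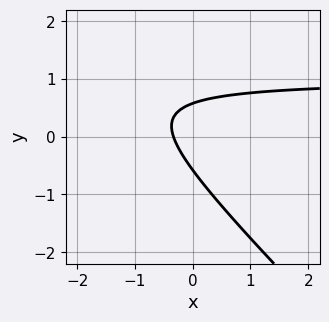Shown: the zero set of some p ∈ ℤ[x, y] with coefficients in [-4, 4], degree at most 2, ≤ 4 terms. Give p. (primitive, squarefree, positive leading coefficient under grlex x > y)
3*x*y + 3*y^2 - 3*x - 1

Degree: a generic line meets the curve in up to 2 points, so deg p = 2.
Putting this together gives p.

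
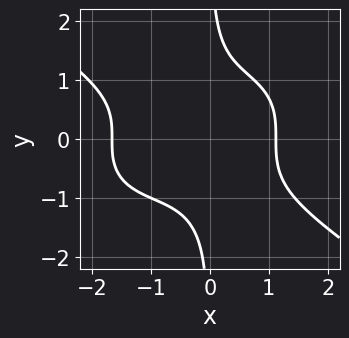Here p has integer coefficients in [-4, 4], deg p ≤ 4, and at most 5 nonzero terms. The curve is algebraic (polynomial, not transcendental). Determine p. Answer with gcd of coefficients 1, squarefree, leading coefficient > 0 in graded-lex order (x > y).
x^4 + 3*x*y^3 + x^3 - 3

(a) The degree is 4 — a generic line meets the curve in up to 4 points.
(b) Checking where it meets the axes: it misses every integer gridline on the y-axis.
(c) Matching integer coefficients to the picture gives p.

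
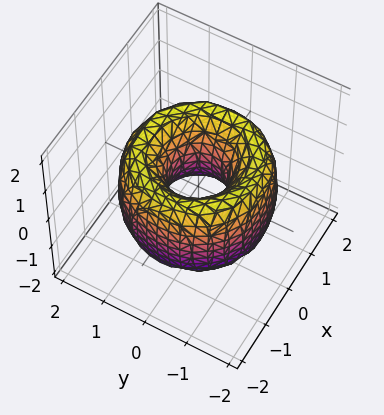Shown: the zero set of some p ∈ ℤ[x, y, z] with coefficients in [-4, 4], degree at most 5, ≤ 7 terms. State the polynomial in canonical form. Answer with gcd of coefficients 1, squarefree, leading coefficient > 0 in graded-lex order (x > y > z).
First, degree: no degree-3 surface has this shape, so deg p = 4.
Next, symmetries: rotational symmetry about the z-axis ⇒ p depends on x, y only through x² + y².
Then, from the axis intercepts and sections: it misses every integer gridline on the z-axis; a circular section at z = 1 has radius exactly 1.
Finally, matching integer coefficients to the picture gives p.

x^4 + 2*x^2*y^2 + y^4 - 3*x^2 - 3*y^2 + z^2 + 1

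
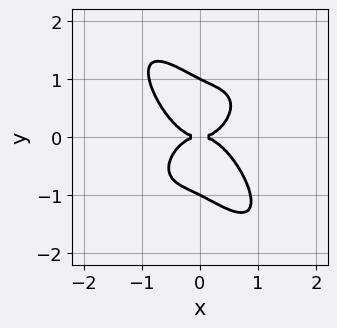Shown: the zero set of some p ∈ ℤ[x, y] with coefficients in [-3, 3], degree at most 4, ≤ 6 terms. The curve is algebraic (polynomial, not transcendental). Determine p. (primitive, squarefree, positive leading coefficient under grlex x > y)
3*x^4 + 2*x*y^3 + 2*y^4 - 2*y^2

1. The degree is 4 — the shape is more complex than any degree-3 curve.
2. Against the integer gridlines: the y-axis gridline crossings are at y ∈ {-1, 0, 1}; it crosses the x-axis at the gridline x = 0.
3. The integer polynomial consistent with all of this is the stated p.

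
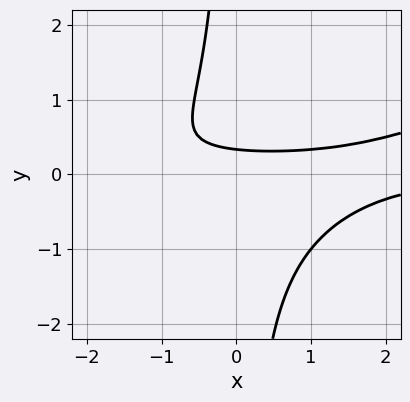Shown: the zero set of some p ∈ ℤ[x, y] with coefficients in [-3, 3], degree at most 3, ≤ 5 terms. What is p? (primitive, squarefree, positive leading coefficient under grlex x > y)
x^2*y - 3*x*y^2 - 3*y + 1

Degree: the shape is more complex than any degree-2 curve, so deg p = 3.
From the visible intercepts: no x-intercept at any integer in the box.
Putting this together gives p.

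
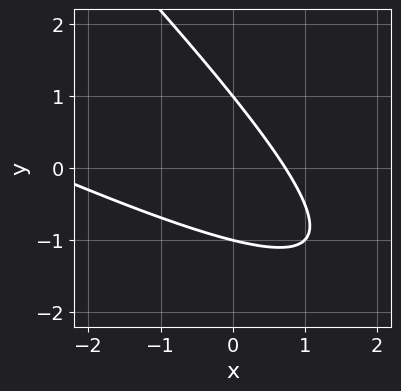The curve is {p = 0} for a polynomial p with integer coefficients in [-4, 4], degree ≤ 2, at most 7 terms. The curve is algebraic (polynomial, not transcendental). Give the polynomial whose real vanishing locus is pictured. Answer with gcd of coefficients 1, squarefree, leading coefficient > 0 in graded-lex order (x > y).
First, degree: a generic line meets the curve in up to 2 points, so deg p = 2.
Then, observable constraints: among the integer gridlines, it crosses the y-axis at y ∈ {-1, 1}.
Finally, putting this together gives p.

x^2 + 3*x*y + 2*y^2 + 2*x - 2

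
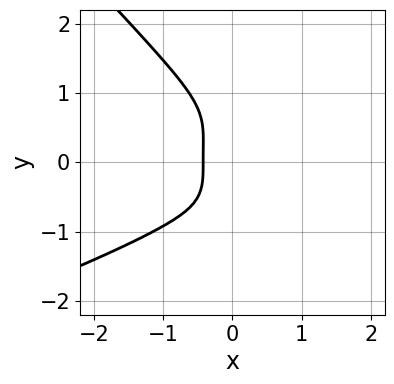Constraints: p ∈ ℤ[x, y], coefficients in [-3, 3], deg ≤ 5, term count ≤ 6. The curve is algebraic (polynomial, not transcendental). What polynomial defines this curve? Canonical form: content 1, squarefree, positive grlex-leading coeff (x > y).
deg p = 4. No degree-3 curve has this shape.
From the axis intercepts and sections: no y-intercept at any integer in the box.
Assembling these constraints gives the stated polynomial.

2*x*y^3 + 2*y^4 + 2*x^3 + 2*x + 1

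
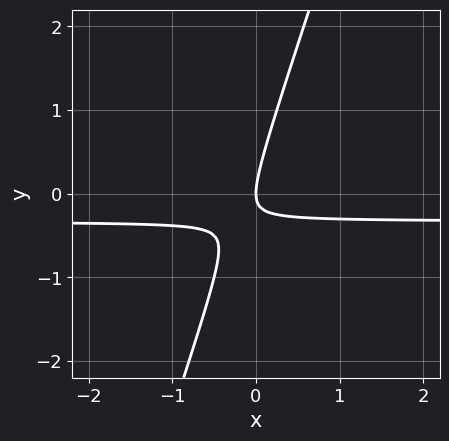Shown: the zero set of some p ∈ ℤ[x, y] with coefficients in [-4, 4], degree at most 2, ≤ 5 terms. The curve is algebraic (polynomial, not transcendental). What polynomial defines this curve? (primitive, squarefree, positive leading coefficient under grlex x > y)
3*x*y - y^2 + x

First, the degree is 2 — the shape is more complex than any degree-1 curve.
Next, checking where it meets the axes: one y-axis crossing is at y = 0; it crosses the x-axis at the gridline x = 0.
Finally, putting this together gives p.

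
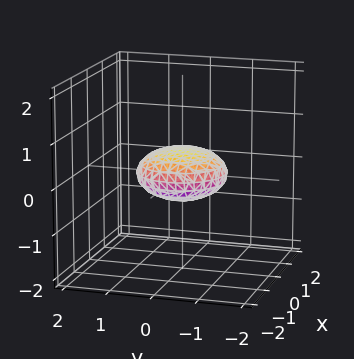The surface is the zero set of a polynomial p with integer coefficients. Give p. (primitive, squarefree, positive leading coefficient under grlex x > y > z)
x^2 + y^2 + 3*z^2 - 1

1. deg p = 2.
2. Symmetry: every cross-section ⟂ z is a circle, so x, y appear only via x² + y².
3. Against the integer gridlines: the x-axis gridline crossings are at x ∈ {-1, 1}; the y-axis gridline crossings are at y ∈ {-1, 1}; a circular section at z = 0 has radius exactly 1.
4. The integer polynomial consistent with all of this is the stated p.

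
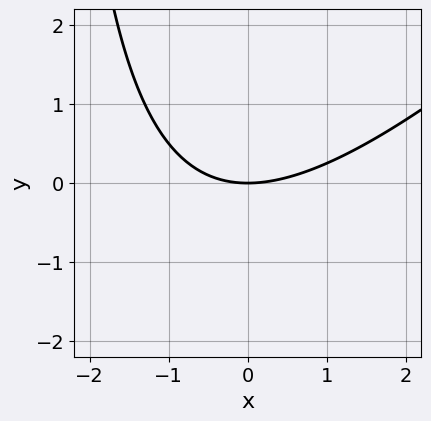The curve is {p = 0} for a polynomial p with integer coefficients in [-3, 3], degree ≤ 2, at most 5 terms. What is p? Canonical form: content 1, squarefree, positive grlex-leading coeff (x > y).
1. Degree: the shape is more complex than any degree-1 curve, so deg p = 2.
2. Observable constraints: it meets the y-axis at y = 0 (among the integer gridlines); one x-axis crossing is at x = 0.
3. Putting this together gives p.

x^2 - x*y - 3*y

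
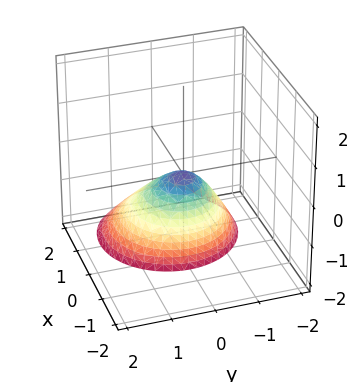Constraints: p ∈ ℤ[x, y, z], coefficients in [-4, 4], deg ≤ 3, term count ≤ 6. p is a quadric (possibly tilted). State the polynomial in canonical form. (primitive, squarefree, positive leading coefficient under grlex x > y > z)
3*x^2 + 3*x*z + 3*y^2 + 2*z

First, degree: the shape is more complex than any degree-1 surface, so deg p = 2.
Then, observable constraints: it crosses the z-axis at the gridline z = 0; it meets the x-axis at x = 0 (among the integer gridlines).
Finally, solving for integer coefficients yields p as stated.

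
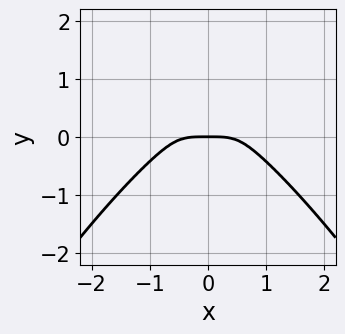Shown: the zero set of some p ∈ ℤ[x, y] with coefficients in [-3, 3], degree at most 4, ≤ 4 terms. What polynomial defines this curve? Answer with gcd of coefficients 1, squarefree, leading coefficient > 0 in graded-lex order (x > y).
(a) Degree: a generic line meets the curve in up to 4 points, so deg p = 4.
(b) Symmetries: it's symmetric under x → −x, forcing even powers of x.
(c) Reading off the gridlines: it crosses the y-axis at the gridline y = 0; it crosses the x-axis at the gridline x = 0.
(d) These observations pin down the coefficients.

x^4 + 3*y^3 - 2*y^2 + y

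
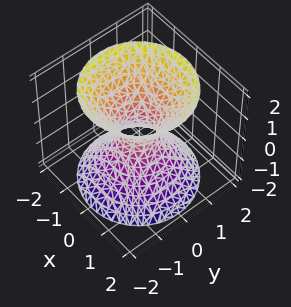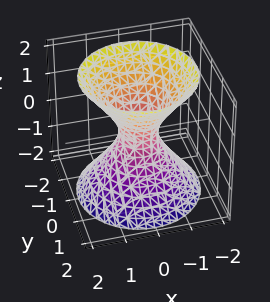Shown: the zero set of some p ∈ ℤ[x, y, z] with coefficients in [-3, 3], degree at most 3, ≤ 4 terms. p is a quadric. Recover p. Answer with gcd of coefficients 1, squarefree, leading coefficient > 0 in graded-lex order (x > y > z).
3*x^2 + 3*y^2 - 2*z^2 - 1

First, the degree is 2 — one connected sheet with a waist; a quadric.
Then, symmetry: the z-axis is an axis of rotation, so x and y enter only as x² + y²; the z ↦ −z reflection is a symmetry, so z appears only in even powers.
Then, from the visible intercepts: a circular section at z = -1 has radius exactly 1; the surface avoids every integer z-axis point in the box.
Finally, these observations pin down the coefficients.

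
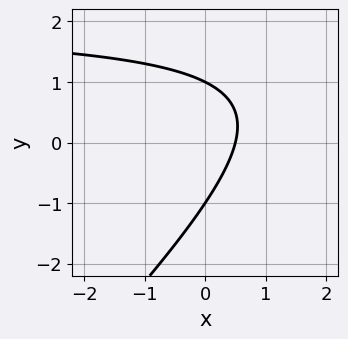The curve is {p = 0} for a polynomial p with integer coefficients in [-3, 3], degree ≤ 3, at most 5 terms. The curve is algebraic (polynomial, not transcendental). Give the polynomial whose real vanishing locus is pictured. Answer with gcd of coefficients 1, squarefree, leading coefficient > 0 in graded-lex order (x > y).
Degree: a generic line meets the curve in up to 2 points, so deg p = 2.
Observable constraints: the y-axis gridline crossings are at y ∈ {-1, 1}.
Matching integer coefficients to the picture gives p.

x*y - y^2 - 2*x + 1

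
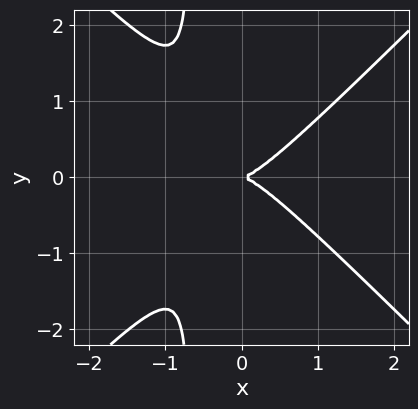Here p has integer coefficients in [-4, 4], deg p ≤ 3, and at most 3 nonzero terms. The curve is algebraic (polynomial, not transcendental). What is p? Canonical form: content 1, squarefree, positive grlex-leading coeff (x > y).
3*x^3 - 3*x*y^2 - 2*y^2

1. deg p = 3. No degree-2 curve has this shape.
2. Symmetries: it's symmetric under y → −y, forcing even powers of y.
3. Reading off the gridlines: it crosses the x-axis at the gridline x = 0; it crosses the y-axis at the gridline y = 0.
4. Fitting integer coefficients to these (and the overall shape) gives p.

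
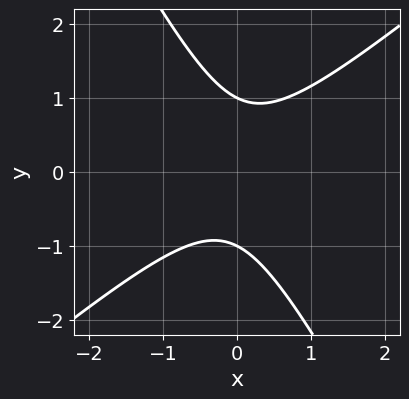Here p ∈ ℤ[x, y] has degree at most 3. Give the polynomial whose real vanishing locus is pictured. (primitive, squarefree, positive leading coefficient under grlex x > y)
(a) The degree is 2 — a generic line meets the curve in up to 2 points.
(b) From the axis intercepts and sections: among the integer gridlines, it crosses the y-axis at y ∈ {-1, 1}; it misses every integer gridline on the x-axis.
(c) Matching integer coefficients to the picture gives p.

3*x^2 - 2*x*y - 2*y^2 + 2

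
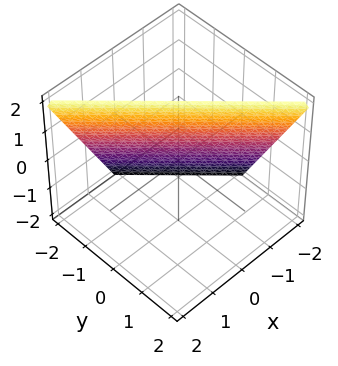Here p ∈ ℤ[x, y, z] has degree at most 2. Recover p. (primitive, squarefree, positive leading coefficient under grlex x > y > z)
2*x + 2*y - z + 2

(a) The degree is 1 — the surface is flat (a plane).
(b) Against the integer gridlines: it crosses the x-axis at the gridline x = -1; it meets the z-axis at z = 2 (among the integer gridlines); it crosses the y-axis at the gridline y = -1.
(c) Solving for integer coefficients yields p as stated.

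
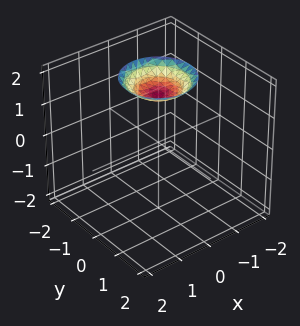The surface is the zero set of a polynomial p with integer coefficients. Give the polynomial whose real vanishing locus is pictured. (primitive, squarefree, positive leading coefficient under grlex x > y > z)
x^2 + y^2 - 2*z + 3

First, degree: no degree-1 surface has this shape, so deg p = 2.
Then, by symmetry, the surface is invariant under rotation about z: p = q(x² + y², z).
Next, checking where it meets the axes: it misses every integer gridline on the y-axis; a circular section at z = 2 has radius exactly 1; the surface avoids every integer x-axis point in the box.
Finally, the integer polynomial consistent with all of this is the stated p.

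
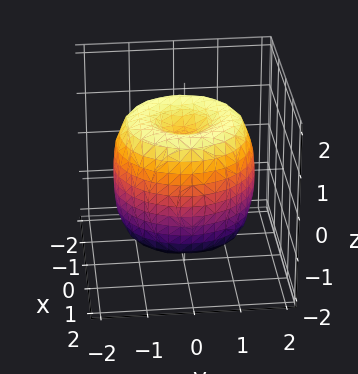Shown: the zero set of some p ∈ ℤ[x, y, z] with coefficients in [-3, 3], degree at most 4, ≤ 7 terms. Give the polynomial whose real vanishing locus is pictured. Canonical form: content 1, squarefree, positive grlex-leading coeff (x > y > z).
x^4 + 2*x^2*y^2 + y^4 - 2*x^2 - 2*y^2 + z^2 - 1

First, the degree is 4 — no degree-3 surface has this shape.
Next, symmetries: rotational symmetry about the z-axis ⇒ p depends on x, y only through x² + y².
Then, reading off the gridlines: the z-axis gridline crossings are at z ∈ {-1, 1}; a circular section at z = -1 has radius between 1 and 2.
Finally, together with the visible shape, these determine p as stated.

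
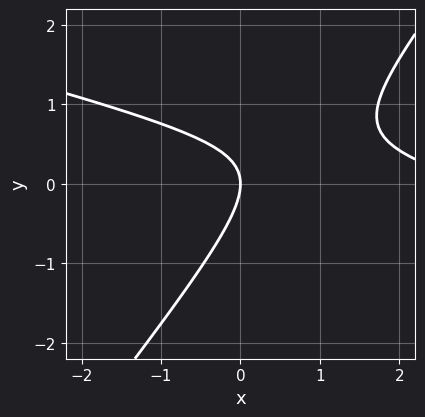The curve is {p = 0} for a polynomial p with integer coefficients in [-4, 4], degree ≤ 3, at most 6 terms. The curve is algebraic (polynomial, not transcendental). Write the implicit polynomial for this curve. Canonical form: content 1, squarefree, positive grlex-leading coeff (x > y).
x^2 + 3*x*y - 3*y^2 - 3*x

(a) Degree: a generic line meets the curve in up to 2 points, so deg p = 2.
(b) Observable constraints: it crosses the x-axis at the gridline x = 0; it crosses the y-axis at the gridline y = 0.
(c) Solving for integer coefficients yields p as stated.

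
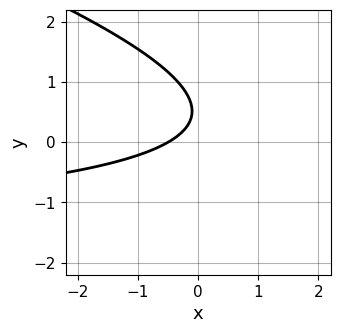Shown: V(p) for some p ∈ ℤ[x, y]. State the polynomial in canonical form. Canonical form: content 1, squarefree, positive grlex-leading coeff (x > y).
The degree is 2 — the shape is more complex than any degree-1 curve.
Checking where it meets the axes: no y-intercept at any integer in the box.
Assembling these constraints gives the stated polynomial.

x*y + 3*y^2 + 2*x - 3*y + 1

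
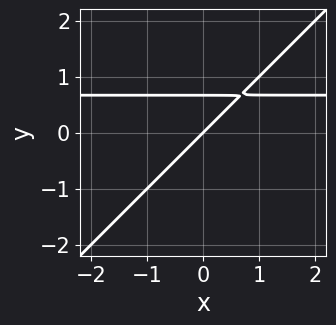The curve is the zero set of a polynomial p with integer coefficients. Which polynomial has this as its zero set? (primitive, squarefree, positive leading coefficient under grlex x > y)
3*x*y - 3*y^2 - 2*x + 2*y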